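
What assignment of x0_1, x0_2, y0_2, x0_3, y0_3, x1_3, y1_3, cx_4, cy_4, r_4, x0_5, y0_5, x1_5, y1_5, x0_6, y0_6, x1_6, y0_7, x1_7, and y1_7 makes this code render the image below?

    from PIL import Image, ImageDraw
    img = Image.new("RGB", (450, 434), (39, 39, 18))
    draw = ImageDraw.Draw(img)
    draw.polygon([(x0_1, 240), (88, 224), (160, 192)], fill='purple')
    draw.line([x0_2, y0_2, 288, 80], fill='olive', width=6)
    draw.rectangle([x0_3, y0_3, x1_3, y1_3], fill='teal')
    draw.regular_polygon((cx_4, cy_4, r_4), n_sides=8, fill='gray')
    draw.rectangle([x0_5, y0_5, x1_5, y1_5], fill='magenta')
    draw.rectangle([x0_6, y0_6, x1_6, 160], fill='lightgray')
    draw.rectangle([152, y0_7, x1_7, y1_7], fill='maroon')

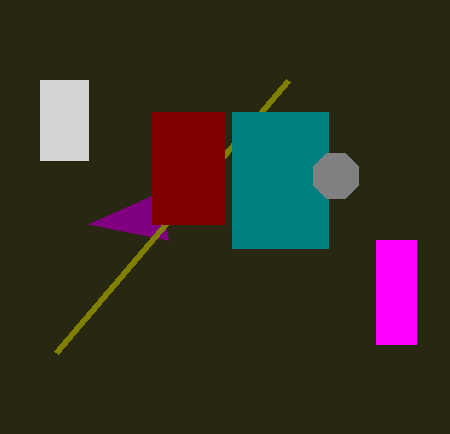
x0_1 = 168
x0_2 = 56
y0_2 = 352
x0_3 = 232
y0_3 = 112
x1_3 = 328
y1_3 = 248
cx_4 = 336
cy_4 = 176
r_4 = 24
x0_5 = 376
y0_5 = 240
x1_5 = 416
y1_5 = 344
x0_6 = 40
y0_6 = 80
x1_6 = 88
y0_7 = 112
x1_7 = 224
y1_7 = 224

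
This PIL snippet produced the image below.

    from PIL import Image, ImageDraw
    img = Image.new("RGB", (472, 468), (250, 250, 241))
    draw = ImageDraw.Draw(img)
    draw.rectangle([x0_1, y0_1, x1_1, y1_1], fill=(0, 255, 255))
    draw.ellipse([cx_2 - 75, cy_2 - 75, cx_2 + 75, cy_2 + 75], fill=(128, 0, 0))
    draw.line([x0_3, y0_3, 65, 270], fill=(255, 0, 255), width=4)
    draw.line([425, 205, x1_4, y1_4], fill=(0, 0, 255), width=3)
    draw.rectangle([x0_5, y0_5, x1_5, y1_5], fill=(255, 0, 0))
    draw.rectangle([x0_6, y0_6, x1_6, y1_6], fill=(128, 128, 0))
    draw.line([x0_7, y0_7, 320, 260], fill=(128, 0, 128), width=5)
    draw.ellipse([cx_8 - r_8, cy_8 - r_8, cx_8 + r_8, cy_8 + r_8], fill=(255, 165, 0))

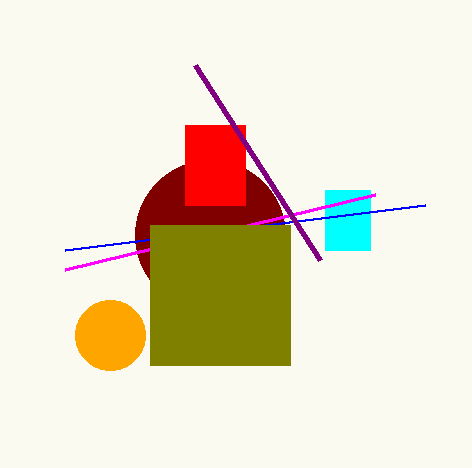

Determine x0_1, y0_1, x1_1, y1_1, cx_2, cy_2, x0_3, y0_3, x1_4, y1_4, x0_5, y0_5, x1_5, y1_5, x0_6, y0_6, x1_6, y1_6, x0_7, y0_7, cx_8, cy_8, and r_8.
x0_1 = 325
y0_1 = 190
x1_1 = 370
y1_1 = 250
cx_2 = 210
cy_2 = 235
x0_3 = 375
y0_3 = 195
x1_4 = 65
y1_4 = 250
x0_5 = 185
y0_5 = 125
x1_5 = 245
y1_5 = 205
x0_6 = 150
y0_6 = 225
x1_6 = 290
y1_6 = 365
x0_7 = 195
y0_7 = 65
cx_8 = 110
cy_8 = 335
r_8 = 35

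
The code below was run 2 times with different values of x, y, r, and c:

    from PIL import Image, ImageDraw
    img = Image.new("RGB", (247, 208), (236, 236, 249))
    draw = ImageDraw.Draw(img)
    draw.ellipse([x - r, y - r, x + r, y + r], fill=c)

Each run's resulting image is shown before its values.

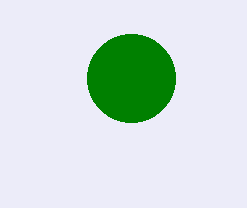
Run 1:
x = 131
y = 78
r = 44
c = 'green'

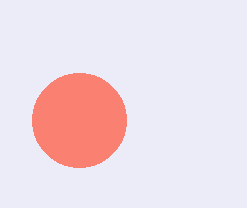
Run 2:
x = 79
y = 120
r = 47
c = 'salmon'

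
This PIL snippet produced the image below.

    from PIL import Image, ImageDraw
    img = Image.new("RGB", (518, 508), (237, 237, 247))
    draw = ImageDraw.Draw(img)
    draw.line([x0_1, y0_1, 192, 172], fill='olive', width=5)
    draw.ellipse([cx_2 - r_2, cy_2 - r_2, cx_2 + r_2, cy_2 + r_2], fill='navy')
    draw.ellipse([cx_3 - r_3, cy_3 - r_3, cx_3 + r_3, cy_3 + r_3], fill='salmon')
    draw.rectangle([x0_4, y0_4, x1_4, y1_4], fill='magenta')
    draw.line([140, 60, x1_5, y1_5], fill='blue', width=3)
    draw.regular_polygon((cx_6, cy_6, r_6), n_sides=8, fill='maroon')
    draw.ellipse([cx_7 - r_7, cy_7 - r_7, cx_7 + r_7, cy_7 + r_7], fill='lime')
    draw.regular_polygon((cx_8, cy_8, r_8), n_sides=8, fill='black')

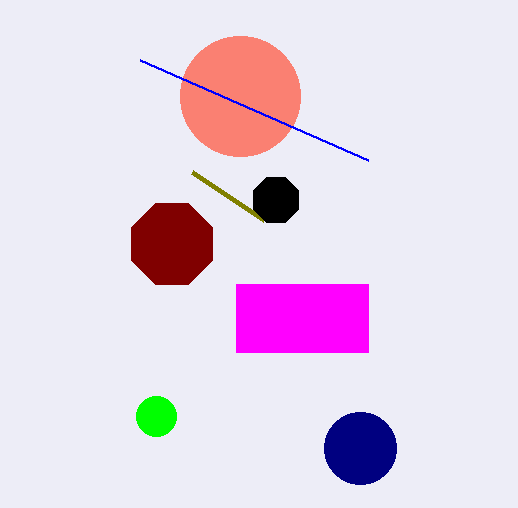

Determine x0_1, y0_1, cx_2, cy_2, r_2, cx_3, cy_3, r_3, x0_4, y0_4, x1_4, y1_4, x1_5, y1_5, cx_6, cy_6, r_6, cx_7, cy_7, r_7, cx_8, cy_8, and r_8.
x0_1 = 264, y0_1 = 220, cx_2 = 360, cy_2 = 448, r_2 = 36, cx_3 = 240, cy_3 = 96, r_3 = 60, x0_4 = 236, y0_4 = 284, x1_4 = 368, y1_4 = 352, x1_5 = 368, y1_5 = 160, cx_6 = 172, cy_6 = 244, r_6 = 44, cx_7 = 156, cy_7 = 416, r_7 = 20, cx_8 = 276, cy_8 = 200, r_8 = 24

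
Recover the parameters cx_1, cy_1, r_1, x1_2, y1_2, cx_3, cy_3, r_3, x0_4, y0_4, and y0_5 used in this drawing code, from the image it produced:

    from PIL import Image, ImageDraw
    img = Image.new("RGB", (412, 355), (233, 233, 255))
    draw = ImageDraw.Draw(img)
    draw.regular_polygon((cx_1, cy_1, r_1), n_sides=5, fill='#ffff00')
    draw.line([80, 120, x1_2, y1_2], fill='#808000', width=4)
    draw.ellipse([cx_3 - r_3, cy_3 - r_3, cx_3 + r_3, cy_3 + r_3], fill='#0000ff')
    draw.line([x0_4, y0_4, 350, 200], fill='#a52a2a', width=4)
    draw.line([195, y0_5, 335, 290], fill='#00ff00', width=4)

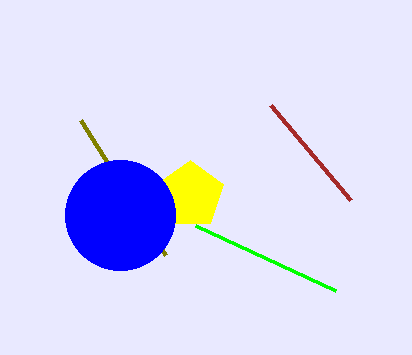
cx_1 = 190
cy_1 = 195
r_1 = 35
x1_2 = 165
y1_2 = 255
cx_3 = 120
cy_3 = 215
r_3 = 55
x0_4 = 270
y0_4 = 105
y0_5 = 225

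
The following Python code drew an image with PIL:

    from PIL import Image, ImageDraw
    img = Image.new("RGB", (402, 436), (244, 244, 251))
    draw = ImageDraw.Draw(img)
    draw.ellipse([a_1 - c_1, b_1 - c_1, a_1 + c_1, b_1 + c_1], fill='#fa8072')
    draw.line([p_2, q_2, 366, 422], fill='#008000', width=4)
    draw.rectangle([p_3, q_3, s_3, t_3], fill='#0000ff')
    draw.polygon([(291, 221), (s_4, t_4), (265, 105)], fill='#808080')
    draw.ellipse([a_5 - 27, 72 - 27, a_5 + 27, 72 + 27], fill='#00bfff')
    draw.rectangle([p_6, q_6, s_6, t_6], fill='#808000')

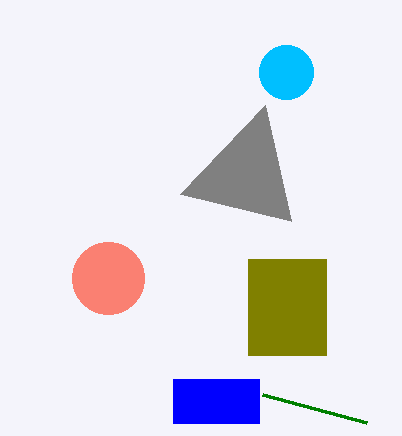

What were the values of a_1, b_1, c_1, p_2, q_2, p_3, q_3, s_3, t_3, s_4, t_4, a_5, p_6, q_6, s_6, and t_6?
a_1 = 108; b_1 = 278; c_1 = 36; p_2 = 262; q_2 = 394; p_3 = 173; q_3 = 379; s_3 = 259; t_3 = 423; s_4 = 180; t_4 = 194; a_5 = 286; p_6 = 248; q_6 = 259; s_6 = 326; t_6 = 355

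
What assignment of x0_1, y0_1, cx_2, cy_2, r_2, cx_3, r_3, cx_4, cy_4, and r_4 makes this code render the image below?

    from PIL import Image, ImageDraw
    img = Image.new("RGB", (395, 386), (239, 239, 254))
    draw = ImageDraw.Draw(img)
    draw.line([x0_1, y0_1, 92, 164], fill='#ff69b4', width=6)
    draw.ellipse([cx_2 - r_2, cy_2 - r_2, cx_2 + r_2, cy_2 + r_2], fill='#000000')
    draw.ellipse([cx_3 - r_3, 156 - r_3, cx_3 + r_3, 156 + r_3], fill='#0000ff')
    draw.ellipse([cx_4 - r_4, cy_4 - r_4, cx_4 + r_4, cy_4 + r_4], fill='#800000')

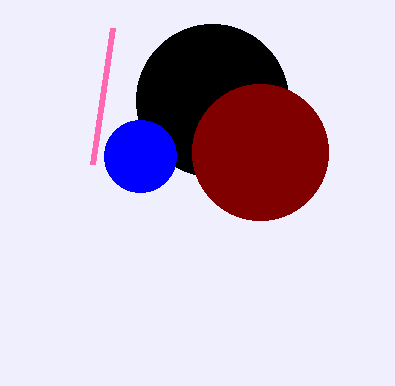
x0_1 = 112; y0_1 = 28; cx_2 = 212; cy_2 = 100; r_2 = 76; cx_3 = 140; r_3 = 36; cx_4 = 260; cy_4 = 152; r_4 = 68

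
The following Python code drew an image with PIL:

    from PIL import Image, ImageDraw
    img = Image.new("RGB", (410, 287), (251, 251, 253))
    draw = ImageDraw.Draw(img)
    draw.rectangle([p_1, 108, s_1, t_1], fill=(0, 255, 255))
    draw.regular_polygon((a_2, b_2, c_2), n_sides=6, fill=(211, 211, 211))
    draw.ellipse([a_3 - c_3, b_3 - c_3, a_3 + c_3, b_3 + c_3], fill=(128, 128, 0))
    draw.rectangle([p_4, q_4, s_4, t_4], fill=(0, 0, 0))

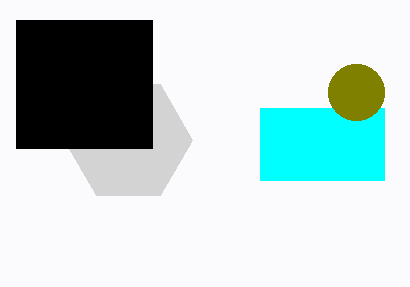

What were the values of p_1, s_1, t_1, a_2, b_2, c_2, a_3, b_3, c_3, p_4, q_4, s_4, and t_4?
p_1 = 260
s_1 = 384
t_1 = 180
a_2 = 128
b_2 = 140
c_2 = 64
a_3 = 356
b_3 = 92
c_3 = 28
p_4 = 16
q_4 = 20
s_4 = 152
t_4 = 148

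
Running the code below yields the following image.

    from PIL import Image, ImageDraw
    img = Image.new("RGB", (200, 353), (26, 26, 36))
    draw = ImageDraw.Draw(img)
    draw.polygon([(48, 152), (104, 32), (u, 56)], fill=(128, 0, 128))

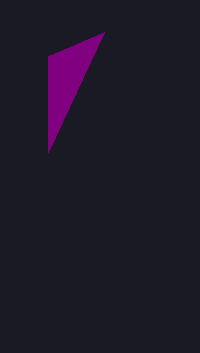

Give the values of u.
u = 48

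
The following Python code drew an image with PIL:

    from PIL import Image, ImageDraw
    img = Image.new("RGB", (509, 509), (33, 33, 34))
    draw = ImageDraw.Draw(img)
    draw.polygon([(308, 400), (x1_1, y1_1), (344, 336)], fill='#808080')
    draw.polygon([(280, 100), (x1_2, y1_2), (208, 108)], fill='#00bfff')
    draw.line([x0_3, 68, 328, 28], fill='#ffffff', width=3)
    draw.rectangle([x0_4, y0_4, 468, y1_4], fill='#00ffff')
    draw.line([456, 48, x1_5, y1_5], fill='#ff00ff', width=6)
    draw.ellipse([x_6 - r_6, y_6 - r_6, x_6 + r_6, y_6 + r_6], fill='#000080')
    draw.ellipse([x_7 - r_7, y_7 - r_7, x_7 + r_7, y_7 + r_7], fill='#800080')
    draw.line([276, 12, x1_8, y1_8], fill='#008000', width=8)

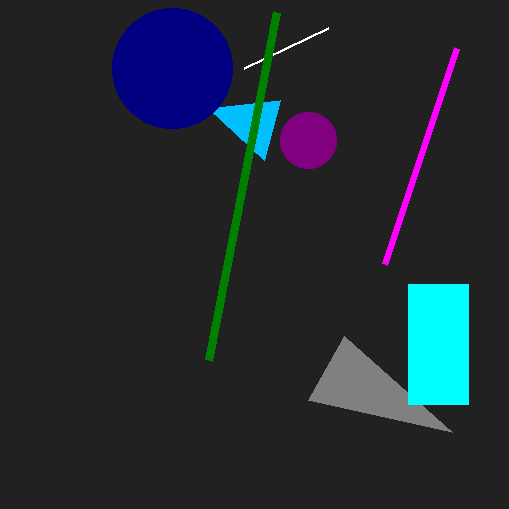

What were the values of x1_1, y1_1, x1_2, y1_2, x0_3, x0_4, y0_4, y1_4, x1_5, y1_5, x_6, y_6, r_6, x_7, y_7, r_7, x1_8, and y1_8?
x1_1 = 452
y1_1 = 432
x1_2 = 264
y1_2 = 160
x0_3 = 244
x0_4 = 408
y0_4 = 284
y1_4 = 404
x1_5 = 384
y1_5 = 264
x_6 = 172
y_6 = 68
r_6 = 60
x_7 = 308
y_7 = 140
r_7 = 28
x1_8 = 208
y1_8 = 360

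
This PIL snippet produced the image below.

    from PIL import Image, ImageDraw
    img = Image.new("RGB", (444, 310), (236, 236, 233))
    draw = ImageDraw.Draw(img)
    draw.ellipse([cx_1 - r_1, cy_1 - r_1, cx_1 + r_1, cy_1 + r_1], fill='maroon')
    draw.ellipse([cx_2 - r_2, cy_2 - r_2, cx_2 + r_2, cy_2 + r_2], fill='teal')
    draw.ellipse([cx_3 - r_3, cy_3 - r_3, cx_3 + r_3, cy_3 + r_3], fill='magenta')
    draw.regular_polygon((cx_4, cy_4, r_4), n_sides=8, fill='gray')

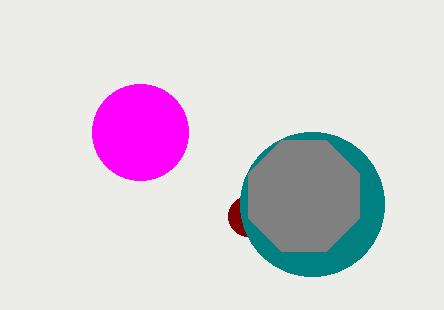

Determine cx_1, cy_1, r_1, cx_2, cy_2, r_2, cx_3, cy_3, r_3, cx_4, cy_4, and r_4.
cx_1 = 248; cy_1 = 216; r_1 = 20; cx_2 = 312; cy_2 = 204; r_2 = 72; cx_3 = 140; cy_3 = 132; r_3 = 48; cx_4 = 304; cy_4 = 196; r_4 = 60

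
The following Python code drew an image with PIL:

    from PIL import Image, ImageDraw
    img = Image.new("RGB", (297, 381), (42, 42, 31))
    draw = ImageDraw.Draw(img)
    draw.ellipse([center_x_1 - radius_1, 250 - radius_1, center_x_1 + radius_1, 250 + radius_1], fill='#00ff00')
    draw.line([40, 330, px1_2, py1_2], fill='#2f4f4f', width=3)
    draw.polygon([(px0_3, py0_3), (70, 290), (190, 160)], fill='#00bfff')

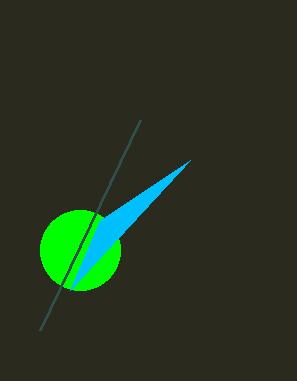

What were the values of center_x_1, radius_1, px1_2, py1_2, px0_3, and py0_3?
center_x_1 = 80; radius_1 = 40; px1_2 = 140; py1_2 = 120; px0_3 = 100; py0_3 = 220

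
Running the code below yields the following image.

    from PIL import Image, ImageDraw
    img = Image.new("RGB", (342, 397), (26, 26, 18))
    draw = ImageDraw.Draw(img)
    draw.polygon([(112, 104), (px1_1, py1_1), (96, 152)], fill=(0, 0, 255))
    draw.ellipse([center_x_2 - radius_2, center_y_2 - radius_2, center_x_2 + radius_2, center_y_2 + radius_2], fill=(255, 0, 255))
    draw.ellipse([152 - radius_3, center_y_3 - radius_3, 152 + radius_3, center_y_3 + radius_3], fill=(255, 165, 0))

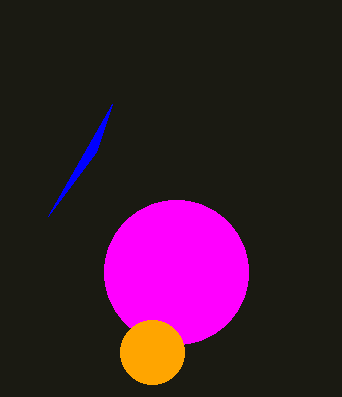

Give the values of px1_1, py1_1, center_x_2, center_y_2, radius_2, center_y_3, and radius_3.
px1_1 = 48, py1_1 = 216, center_x_2 = 176, center_y_2 = 272, radius_2 = 72, center_y_3 = 352, radius_3 = 32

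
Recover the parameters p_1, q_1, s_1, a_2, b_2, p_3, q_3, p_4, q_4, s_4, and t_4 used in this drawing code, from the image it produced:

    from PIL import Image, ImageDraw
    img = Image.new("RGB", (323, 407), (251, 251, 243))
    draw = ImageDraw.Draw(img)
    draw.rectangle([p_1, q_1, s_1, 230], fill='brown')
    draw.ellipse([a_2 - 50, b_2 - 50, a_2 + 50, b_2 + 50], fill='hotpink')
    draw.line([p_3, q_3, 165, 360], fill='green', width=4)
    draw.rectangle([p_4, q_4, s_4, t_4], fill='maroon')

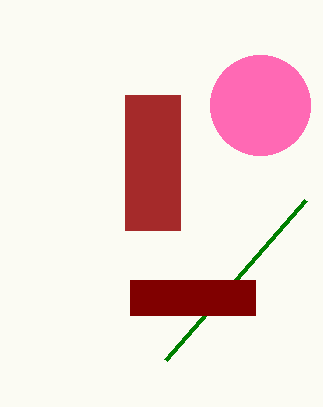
p_1 = 125
q_1 = 95
s_1 = 180
a_2 = 260
b_2 = 105
p_3 = 305
q_3 = 200
p_4 = 130
q_4 = 280
s_4 = 255
t_4 = 315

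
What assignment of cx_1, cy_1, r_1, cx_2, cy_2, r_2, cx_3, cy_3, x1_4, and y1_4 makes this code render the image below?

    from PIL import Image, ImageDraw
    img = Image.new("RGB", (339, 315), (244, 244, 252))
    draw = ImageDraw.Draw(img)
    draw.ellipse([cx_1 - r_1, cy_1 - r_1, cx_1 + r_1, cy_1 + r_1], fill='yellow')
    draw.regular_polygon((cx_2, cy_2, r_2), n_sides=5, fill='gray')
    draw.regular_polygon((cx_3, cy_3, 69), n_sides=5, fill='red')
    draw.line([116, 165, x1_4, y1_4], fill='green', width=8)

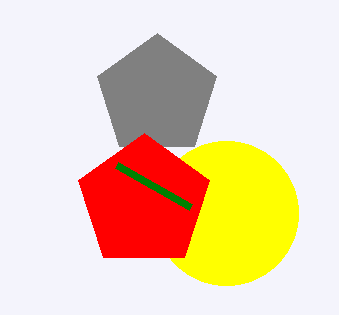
cx_1 = 226, cy_1 = 213, r_1 = 72, cx_2 = 157, cy_2 = 96, r_2 = 63, cx_3 = 144, cy_3 = 202, x1_4 = 190, y1_4 = 207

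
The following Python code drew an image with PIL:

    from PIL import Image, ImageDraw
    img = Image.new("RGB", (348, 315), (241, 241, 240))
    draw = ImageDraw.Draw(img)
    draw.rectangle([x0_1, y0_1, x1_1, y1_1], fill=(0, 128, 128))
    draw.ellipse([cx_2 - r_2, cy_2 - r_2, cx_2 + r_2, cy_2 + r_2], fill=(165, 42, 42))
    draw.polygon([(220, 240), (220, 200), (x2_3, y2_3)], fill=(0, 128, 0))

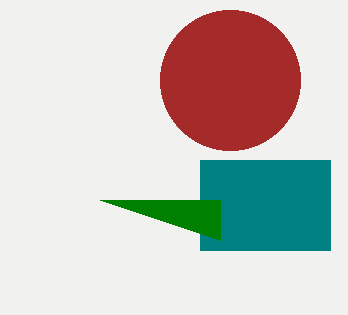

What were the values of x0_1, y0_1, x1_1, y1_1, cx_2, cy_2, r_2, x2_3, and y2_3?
x0_1 = 200
y0_1 = 160
x1_1 = 330
y1_1 = 250
cx_2 = 230
cy_2 = 80
r_2 = 70
x2_3 = 100
y2_3 = 200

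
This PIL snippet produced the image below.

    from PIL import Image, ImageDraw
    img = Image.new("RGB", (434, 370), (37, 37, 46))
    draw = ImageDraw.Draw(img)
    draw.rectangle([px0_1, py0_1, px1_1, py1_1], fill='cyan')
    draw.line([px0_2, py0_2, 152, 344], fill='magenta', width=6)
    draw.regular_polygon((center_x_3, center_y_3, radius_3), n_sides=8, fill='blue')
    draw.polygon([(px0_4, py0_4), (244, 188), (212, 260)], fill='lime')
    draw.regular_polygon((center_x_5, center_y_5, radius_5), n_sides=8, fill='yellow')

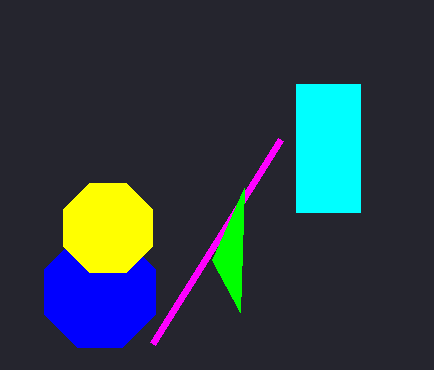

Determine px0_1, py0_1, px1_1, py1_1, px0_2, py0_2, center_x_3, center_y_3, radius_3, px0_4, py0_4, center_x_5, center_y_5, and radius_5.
px0_1 = 296
py0_1 = 84
px1_1 = 360
py1_1 = 212
px0_2 = 280
py0_2 = 140
center_x_3 = 100
center_y_3 = 292
radius_3 = 60
px0_4 = 240
py0_4 = 312
center_x_5 = 108
center_y_5 = 228
radius_5 = 48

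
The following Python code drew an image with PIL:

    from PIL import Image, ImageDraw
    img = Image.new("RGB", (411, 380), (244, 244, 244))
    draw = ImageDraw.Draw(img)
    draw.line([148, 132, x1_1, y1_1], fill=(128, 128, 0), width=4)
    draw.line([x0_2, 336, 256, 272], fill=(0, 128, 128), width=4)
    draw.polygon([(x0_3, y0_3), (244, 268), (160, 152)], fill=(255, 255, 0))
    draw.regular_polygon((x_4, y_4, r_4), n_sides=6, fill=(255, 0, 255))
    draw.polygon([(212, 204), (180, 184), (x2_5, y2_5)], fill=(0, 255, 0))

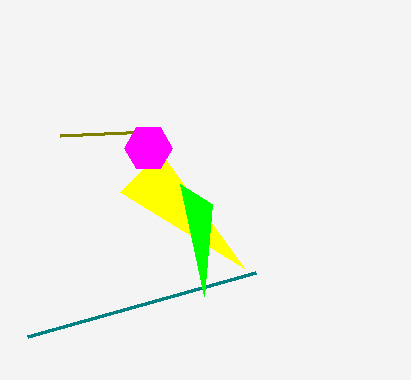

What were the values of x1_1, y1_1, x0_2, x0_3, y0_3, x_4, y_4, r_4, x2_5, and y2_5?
x1_1 = 60
y1_1 = 136
x0_2 = 28
x0_3 = 120
y0_3 = 192
x_4 = 148
y_4 = 148
r_4 = 24
x2_5 = 204
y2_5 = 296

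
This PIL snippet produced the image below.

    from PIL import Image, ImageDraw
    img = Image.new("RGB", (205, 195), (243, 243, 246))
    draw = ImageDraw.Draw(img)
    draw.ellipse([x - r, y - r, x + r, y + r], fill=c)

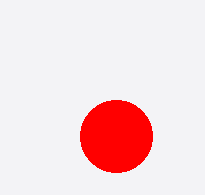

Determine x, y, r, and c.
x = 116, y = 136, r = 36, c = 'red'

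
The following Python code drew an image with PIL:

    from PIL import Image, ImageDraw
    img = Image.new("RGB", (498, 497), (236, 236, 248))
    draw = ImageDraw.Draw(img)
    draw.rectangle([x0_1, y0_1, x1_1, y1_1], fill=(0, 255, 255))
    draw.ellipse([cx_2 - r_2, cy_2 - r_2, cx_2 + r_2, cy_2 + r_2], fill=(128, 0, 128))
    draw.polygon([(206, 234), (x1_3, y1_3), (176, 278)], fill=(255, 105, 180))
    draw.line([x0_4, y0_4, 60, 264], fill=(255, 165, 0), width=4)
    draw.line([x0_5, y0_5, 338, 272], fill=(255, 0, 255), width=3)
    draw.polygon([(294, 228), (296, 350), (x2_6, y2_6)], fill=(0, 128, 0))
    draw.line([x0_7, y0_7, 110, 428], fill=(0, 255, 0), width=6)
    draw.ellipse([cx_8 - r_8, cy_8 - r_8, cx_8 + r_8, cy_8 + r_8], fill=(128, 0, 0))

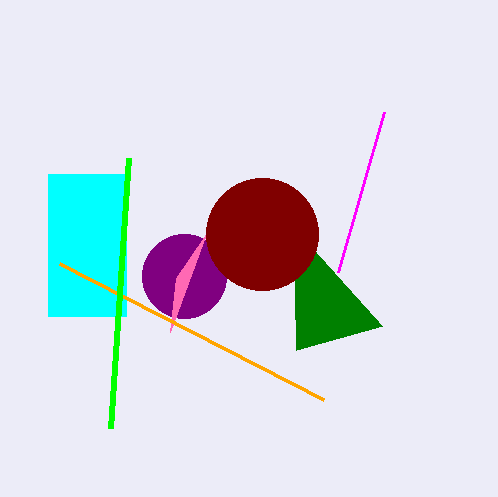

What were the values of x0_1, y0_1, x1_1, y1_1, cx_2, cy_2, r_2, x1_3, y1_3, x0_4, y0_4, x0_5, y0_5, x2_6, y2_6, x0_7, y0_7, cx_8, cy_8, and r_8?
x0_1 = 48; y0_1 = 174; x1_1 = 126; y1_1 = 316; cx_2 = 184; cy_2 = 276; r_2 = 42; x1_3 = 170; y1_3 = 332; x0_4 = 324; y0_4 = 400; x0_5 = 384; y0_5 = 112; x2_6 = 382; y2_6 = 326; x0_7 = 128; y0_7 = 158; cx_8 = 262; cy_8 = 234; r_8 = 56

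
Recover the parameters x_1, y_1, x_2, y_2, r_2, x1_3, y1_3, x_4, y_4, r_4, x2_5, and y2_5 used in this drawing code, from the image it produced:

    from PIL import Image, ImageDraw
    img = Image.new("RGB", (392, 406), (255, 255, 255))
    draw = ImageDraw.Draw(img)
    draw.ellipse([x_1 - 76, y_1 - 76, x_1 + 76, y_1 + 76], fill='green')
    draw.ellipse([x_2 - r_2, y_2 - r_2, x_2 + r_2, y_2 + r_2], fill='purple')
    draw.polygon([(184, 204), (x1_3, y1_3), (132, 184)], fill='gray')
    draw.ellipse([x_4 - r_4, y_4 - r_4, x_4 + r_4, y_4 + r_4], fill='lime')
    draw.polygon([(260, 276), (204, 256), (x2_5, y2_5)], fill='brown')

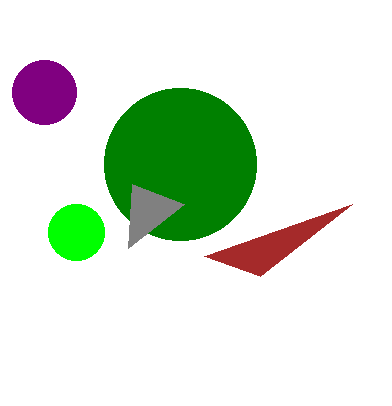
x_1 = 180
y_1 = 164
x_2 = 44
y_2 = 92
r_2 = 32
x1_3 = 128
y1_3 = 248
x_4 = 76
y_4 = 232
r_4 = 28
x2_5 = 352
y2_5 = 204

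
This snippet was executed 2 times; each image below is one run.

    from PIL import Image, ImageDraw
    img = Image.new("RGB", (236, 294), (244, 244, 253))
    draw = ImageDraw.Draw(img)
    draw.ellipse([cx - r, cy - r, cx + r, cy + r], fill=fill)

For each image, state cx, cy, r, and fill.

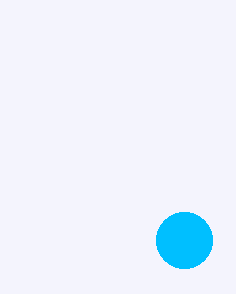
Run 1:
cx = 184, cy = 240, r = 28, fill = 'deepskyblue'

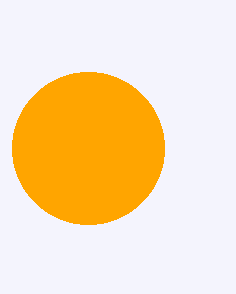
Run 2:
cx = 88; cy = 148; r = 76; fill = 'orange'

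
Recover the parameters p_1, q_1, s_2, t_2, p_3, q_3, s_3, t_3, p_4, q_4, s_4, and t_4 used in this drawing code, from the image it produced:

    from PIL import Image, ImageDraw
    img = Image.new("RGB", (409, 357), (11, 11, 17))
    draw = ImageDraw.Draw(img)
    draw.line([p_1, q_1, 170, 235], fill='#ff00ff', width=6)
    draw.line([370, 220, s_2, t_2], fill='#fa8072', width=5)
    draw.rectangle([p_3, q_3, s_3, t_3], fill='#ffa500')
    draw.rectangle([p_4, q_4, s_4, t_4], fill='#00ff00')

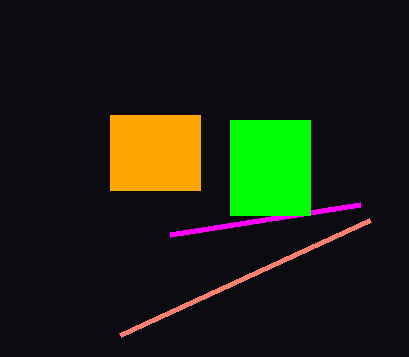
p_1 = 360; q_1 = 205; s_2 = 120; t_2 = 335; p_3 = 110; q_3 = 115; s_3 = 200; t_3 = 190; p_4 = 230; q_4 = 120; s_4 = 310; t_4 = 215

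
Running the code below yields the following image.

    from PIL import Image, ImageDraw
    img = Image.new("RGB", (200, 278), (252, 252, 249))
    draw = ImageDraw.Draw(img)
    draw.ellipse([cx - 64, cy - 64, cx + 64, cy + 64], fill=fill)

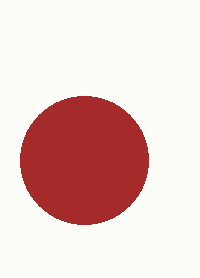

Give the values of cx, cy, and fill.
cx = 84; cy = 160; fill = 'brown'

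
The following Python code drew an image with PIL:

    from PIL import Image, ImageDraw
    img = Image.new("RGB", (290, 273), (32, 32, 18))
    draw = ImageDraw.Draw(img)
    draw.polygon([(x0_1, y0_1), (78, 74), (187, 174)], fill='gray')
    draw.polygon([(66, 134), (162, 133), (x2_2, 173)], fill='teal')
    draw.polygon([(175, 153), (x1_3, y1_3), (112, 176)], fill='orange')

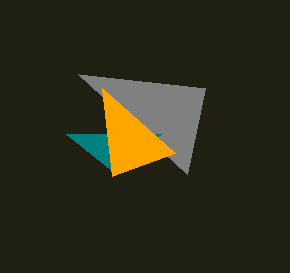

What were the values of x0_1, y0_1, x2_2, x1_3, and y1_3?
x0_1 = 205; y0_1 = 88; x2_2 = 115; x1_3 = 102; y1_3 = 88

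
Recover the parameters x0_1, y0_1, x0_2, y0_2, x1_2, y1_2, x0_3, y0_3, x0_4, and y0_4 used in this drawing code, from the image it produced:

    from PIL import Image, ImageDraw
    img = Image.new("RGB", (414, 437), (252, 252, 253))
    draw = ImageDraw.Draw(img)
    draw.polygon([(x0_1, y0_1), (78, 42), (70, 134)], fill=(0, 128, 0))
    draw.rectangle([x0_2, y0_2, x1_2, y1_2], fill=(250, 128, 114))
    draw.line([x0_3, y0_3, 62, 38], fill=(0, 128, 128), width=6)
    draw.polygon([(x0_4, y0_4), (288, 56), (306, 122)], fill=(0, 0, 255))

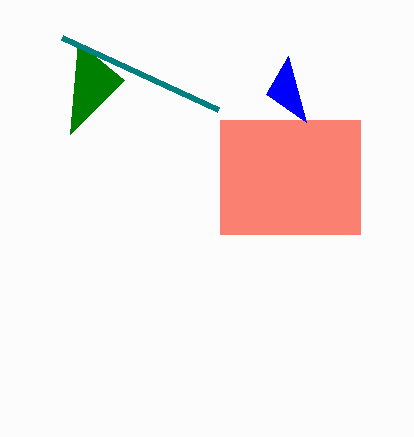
x0_1 = 124, y0_1 = 80, x0_2 = 220, y0_2 = 120, x1_2 = 360, y1_2 = 234, x0_3 = 218, y0_3 = 110, x0_4 = 266, y0_4 = 94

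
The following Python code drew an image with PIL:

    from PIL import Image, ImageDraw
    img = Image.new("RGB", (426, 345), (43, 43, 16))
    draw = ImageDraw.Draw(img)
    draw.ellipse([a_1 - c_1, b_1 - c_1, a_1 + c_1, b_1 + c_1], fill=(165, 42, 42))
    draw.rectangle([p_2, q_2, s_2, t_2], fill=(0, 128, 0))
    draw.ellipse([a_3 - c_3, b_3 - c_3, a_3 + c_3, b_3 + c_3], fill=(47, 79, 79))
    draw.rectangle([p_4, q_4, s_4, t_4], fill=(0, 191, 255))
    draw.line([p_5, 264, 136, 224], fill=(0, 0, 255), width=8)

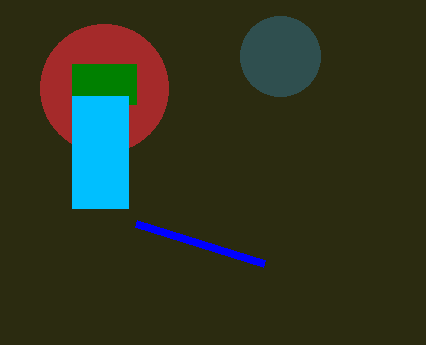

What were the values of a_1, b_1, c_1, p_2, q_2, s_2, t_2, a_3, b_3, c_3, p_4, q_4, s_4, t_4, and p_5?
a_1 = 104, b_1 = 88, c_1 = 64, p_2 = 72, q_2 = 64, s_2 = 136, t_2 = 104, a_3 = 280, b_3 = 56, c_3 = 40, p_4 = 72, q_4 = 96, s_4 = 128, t_4 = 208, p_5 = 264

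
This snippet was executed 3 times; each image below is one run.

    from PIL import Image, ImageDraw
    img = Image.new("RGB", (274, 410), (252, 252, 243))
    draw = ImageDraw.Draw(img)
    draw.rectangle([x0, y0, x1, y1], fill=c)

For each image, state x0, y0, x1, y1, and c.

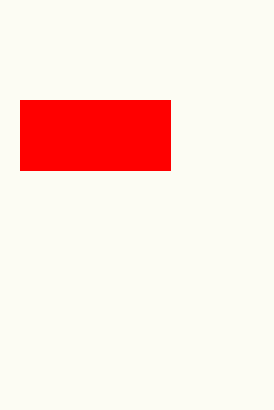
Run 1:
x0 = 20
y0 = 100
x1 = 170
y1 = 170
c = 'red'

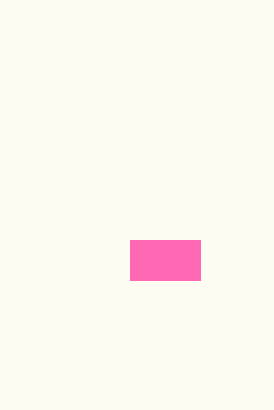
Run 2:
x0 = 130; y0 = 240; x1 = 200; y1 = 280; c = 'hotpink'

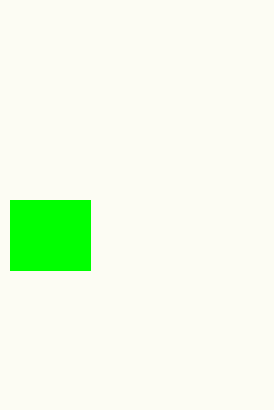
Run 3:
x0 = 10
y0 = 200
x1 = 90
y1 = 270
c = 'lime'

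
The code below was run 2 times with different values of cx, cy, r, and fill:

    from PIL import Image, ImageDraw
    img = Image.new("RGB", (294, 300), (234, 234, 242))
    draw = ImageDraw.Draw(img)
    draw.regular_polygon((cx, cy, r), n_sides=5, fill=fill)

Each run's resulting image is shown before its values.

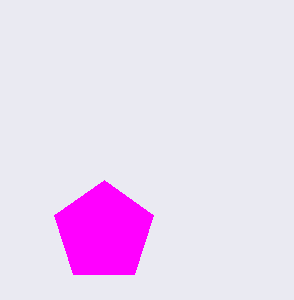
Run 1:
cx = 104
cy = 232
r = 52
fill = 'magenta'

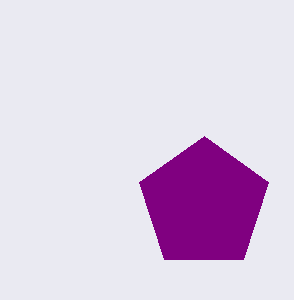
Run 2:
cx = 204, cy = 204, r = 68, fill = 'purple'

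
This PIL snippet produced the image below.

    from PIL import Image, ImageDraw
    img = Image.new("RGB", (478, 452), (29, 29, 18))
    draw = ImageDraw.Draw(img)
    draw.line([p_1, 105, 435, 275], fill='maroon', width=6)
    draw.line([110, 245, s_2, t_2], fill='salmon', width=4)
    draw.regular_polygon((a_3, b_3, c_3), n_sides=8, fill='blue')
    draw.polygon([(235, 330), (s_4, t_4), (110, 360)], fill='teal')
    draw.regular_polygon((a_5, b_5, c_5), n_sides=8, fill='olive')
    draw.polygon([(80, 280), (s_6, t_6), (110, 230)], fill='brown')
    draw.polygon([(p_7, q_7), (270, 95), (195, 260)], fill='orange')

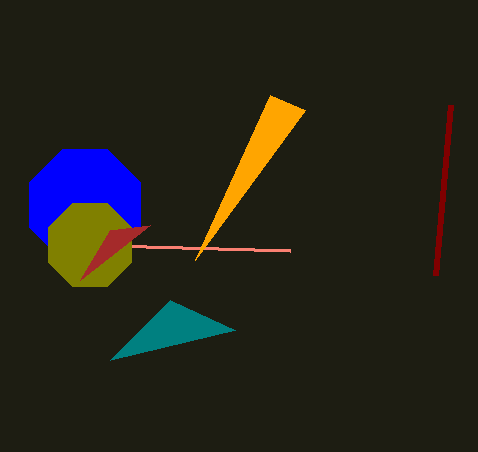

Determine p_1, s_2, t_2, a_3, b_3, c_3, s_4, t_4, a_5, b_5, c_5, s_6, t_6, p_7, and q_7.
p_1 = 450; s_2 = 290; t_2 = 250; a_3 = 85; b_3 = 205; c_3 = 60; s_4 = 170; t_4 = 300; a_5 = 90; b_5 = 245; c_5 = 45; s_6 = 150; t_6 = 225; p_7 = 305; q_7 = 110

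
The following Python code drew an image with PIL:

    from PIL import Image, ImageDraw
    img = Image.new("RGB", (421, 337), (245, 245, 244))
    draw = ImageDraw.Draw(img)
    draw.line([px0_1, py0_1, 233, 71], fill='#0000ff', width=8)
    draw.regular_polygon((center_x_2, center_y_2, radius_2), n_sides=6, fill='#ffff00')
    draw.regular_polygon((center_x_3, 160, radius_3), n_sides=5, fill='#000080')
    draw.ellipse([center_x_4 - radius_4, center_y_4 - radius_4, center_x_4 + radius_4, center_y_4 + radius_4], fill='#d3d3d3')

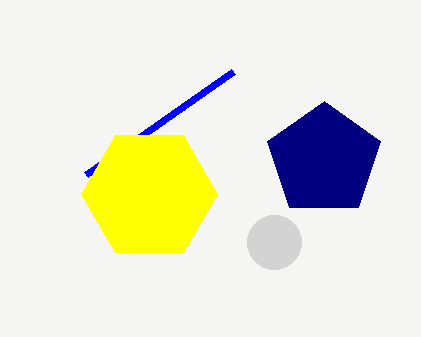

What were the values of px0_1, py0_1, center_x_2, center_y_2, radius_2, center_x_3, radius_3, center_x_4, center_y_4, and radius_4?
px0_1 = 86; py0_1 = 174; center_x_2 = 149; center_y_2 = 194; radius_2 = 68; center_x_3 = 324; radius_3 = 59; center_x_4 = 274; center_y_4 = 242; radius_4 = 27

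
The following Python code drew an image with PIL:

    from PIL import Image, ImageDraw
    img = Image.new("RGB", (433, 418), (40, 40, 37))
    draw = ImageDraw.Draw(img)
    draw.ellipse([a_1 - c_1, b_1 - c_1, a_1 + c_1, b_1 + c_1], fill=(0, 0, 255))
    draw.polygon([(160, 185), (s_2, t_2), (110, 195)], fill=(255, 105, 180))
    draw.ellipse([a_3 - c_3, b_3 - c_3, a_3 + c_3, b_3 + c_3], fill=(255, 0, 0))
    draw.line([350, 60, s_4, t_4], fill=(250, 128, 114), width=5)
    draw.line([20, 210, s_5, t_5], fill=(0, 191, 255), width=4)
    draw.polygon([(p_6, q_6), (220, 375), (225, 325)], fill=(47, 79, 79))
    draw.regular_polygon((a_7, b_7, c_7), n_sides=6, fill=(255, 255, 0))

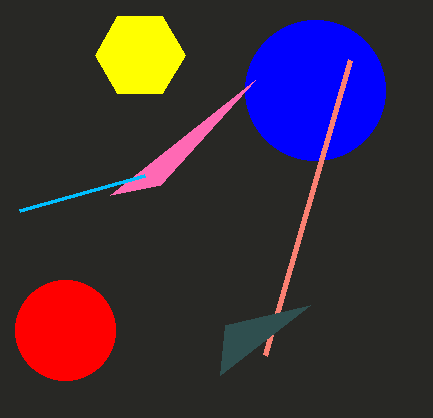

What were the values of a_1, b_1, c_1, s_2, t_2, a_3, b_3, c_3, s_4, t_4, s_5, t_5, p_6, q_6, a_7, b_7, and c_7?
a_1 = 315, b_1 = 90, c_1 = 70, s_2 = 255, t_2 = 80, a_3 = 65, b_3 = 330, c_3 = 50, s_4 = 265, t_4 = 355, s_5 = 145, t_5 = 175, p_6 = 310, q_6 = 305, a_7 = 140, b_7 = 55, c_7 = 45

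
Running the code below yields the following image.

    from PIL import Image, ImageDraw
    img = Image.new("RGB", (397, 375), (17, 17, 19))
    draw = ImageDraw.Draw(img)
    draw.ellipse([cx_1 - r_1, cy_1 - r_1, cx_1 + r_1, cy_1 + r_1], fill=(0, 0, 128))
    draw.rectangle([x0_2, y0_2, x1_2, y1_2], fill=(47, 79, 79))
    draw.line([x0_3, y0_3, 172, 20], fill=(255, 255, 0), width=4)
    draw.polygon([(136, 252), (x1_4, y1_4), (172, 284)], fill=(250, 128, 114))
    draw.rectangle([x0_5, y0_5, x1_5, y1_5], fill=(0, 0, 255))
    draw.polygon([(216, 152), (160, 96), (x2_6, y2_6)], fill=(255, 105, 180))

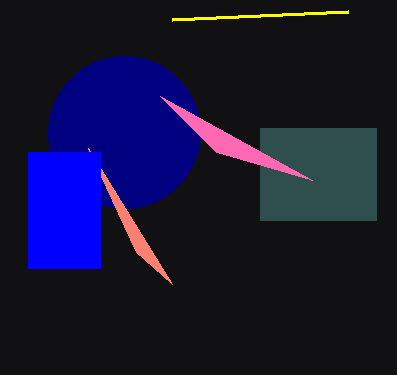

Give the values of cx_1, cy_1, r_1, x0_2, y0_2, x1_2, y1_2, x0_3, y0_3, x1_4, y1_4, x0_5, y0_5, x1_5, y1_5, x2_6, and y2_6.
cx_1 = 124, cy_1 = 132, r_1 = 76, x0_2 = 260, y0_2 = 128, x1_2 = 376, y1_2 = 220, x0_3 = 348, y0_3 = 12, x1_4 = 88, y1_4 = 148, x0_5 = 28, y0_5 = 152, x1_5 = 100, y1_5 = 268, x2_6 = 312, y2_6 = 180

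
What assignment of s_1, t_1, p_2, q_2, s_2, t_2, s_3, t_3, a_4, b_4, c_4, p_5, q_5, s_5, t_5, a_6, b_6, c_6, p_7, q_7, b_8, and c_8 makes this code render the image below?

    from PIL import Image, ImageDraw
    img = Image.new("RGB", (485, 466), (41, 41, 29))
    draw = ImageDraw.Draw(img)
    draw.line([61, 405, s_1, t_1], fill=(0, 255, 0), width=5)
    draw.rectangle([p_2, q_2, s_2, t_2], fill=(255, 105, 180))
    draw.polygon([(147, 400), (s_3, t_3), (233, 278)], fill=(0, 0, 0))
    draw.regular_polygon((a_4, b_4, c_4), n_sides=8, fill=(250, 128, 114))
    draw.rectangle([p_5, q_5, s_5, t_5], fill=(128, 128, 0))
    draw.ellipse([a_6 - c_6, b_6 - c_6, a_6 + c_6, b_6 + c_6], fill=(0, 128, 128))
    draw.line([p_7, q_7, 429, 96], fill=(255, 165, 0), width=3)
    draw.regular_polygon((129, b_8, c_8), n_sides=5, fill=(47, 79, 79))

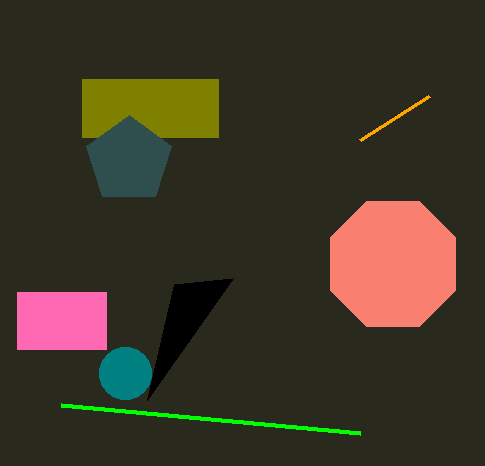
s_1 = 360, t_1 = 433, p_2 = 17, q_2 = 292, s_2 = 106, t_2 = 349, s_3 = 174, t_3 = 284, a_4 = 393, b_4 = 264, c_4 = 68, p_5 = 82, q_5 = 79, s_5 = 218, t_5 = 137, a_6 = 125, b_6 = 373, c_6 = 26, p_7 = 360, q_7 = 140, b_8 = 160, c_8 = 45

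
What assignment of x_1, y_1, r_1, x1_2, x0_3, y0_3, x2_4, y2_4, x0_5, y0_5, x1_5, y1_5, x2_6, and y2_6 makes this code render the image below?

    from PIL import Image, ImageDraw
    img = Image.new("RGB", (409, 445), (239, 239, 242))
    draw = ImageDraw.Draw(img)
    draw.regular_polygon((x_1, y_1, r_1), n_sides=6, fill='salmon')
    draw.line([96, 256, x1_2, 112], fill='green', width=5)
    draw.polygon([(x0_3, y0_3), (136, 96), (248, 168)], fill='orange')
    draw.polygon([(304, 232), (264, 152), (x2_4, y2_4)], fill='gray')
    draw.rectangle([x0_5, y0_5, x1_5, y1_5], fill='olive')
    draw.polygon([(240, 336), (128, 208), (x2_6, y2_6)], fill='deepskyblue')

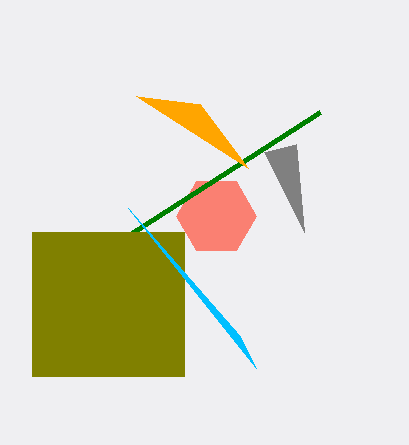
x_1 = 216
y_1 = 216
r_1 = 40
x1_2 = 320
x0_3 = 200
y0_3 = 104
x2_4 = 296
y2_4 = 144
x0_5 = 32
y0_5 = 232
x1_5 = 184
y1_5 = 376
x2_6 = 256
y2_6 = 368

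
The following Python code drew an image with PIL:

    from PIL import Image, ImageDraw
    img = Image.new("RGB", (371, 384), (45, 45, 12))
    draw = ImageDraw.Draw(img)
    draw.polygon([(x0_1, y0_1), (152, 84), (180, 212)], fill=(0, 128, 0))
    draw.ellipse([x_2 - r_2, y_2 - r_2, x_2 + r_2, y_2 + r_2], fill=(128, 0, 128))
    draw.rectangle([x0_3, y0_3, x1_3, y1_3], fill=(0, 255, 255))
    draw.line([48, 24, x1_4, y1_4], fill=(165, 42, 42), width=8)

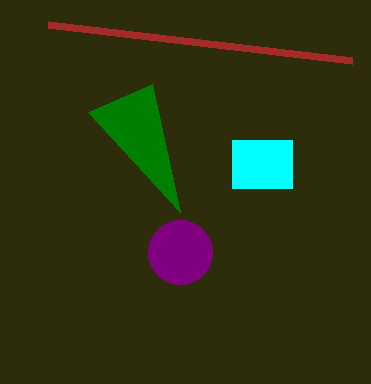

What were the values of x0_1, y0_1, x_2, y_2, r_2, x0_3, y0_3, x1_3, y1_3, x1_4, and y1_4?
x0_1 = 88, y0_1 = 112, x_2 = 180, y_2 = 252, r_2 = 32, x0_3 = 232, y0_3 = 140, x1_3 = 292, y1_3 = 188, x1_4 = 352, y1_4 = 60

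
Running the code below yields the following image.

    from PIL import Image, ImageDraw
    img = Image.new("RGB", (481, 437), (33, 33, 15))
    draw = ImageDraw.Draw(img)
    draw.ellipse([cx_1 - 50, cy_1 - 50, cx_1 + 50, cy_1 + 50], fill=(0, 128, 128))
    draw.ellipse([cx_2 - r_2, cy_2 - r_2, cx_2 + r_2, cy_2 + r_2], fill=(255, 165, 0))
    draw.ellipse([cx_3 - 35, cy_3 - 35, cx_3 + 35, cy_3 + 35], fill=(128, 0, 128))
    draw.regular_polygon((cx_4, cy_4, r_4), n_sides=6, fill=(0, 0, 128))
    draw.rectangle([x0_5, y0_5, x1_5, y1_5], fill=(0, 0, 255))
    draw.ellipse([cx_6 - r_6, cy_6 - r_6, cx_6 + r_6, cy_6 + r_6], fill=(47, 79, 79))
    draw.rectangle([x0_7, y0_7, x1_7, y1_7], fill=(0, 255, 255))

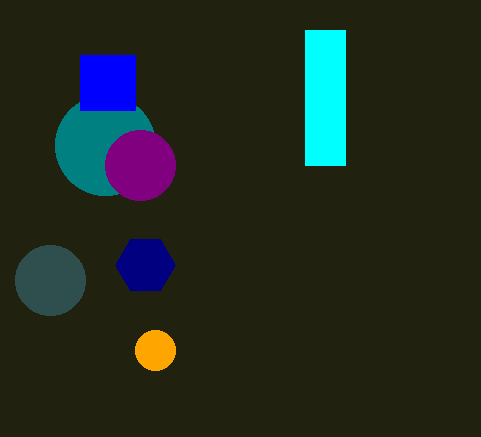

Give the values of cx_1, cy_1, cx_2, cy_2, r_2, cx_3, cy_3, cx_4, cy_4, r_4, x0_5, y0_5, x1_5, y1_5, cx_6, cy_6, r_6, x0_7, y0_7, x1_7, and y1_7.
cx_1 = 105, cy_1 = 145, cx_2 = 155, cy_2 = 350, r_2 = 20, cx_3 = 140, cy_3 = 165, cx_4 = 145, cy_4 = 265, r_4 = 30, x0_5 = 80, y0_5 = 55, x1_5 = 135, y1_5 = 110, cx_6 = 50, cy_6 = 280, r_6 = 35, x0_7 = 305, y0_7 = 30, x1_7 = 345, y1_7 = 165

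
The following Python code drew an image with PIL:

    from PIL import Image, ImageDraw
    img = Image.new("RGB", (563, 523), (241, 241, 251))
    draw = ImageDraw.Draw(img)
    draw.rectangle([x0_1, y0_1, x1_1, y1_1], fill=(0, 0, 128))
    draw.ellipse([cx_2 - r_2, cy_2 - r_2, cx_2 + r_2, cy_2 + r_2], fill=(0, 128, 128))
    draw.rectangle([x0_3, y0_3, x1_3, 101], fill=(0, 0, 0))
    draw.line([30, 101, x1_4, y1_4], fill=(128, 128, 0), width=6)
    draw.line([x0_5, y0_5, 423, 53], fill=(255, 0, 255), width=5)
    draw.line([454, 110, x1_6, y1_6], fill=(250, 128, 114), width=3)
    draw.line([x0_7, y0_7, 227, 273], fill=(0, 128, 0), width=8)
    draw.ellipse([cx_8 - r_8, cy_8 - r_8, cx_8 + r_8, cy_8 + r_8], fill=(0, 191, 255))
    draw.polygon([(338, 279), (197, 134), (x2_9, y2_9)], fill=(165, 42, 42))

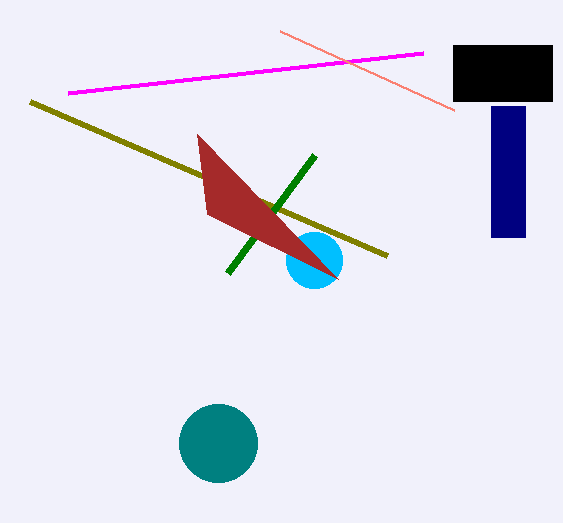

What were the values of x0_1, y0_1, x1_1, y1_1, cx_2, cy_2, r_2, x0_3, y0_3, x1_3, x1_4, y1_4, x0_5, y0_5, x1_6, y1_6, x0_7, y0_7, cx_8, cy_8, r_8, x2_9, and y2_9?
x0_1 = 491; y0_1 = 106; x1_1 = 525; y1_1 = 237; cx_2 = 218; cy_2 = 443; r_2 = 39; x0_3 = 453; y0_3 = 45; x1_3 = 552; x1_4 = 387; y1_4 = 255; x0_5 = 68; y0_5 = 93; x1_6 = 280; y1_6 = 31; x0_7 = 314; y0_7 = 155; cx_8 = 314; cy_8 = 260; r_8 = 28; x2_9 = 207; y2_9 = 214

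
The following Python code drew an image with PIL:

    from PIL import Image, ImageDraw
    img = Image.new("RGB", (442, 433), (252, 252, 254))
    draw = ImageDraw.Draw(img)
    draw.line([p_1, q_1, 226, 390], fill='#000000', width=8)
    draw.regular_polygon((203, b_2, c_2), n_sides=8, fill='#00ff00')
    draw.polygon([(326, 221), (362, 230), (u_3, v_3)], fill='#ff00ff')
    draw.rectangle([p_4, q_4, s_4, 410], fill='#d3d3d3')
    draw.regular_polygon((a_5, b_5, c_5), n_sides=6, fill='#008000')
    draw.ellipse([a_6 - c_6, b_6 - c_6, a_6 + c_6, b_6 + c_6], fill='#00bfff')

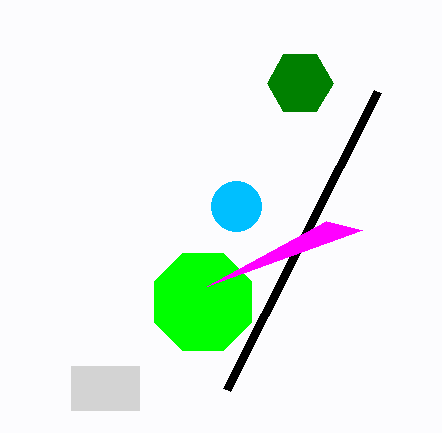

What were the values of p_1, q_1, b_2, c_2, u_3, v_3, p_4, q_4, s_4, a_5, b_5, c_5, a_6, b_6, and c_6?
p_1 = 377, q_1 = 92, b_2 = 302, c_2 = 53, u_3 = 207, v_3 = 286, p_4 = 71, q_4 = 366, s_4 = 139, a_5 = 300, b_5 = 83, c_5 = 33, a_6 = 236, b_6 = 206, c_6 = 25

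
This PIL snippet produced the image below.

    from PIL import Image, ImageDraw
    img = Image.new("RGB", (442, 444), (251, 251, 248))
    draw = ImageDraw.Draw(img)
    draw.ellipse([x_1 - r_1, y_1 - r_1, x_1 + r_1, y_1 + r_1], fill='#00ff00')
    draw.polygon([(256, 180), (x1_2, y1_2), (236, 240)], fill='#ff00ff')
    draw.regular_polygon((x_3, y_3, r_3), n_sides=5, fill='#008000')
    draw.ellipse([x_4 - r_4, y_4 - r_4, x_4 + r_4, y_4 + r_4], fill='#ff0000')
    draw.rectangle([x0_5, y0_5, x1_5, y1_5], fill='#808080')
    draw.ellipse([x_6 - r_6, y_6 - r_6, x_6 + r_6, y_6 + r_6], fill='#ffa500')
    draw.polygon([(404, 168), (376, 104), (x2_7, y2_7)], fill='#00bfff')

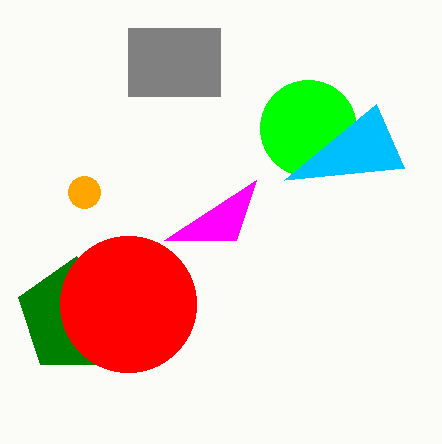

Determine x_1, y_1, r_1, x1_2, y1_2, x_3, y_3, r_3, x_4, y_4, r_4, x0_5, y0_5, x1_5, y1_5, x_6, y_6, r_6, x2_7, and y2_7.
x_1 = 308
y_1 = 128
r_1 = 48
x1_2 = 164
y1_2 = 240
x_3 = 76
y_3 = 316
r_3 = 60
x_4 = 128
y_4 = 304
r_4 = 68
x0_5 = 128
y0_5 = 28
x1_5 = 220
y1_5 = 96
x_6 = 84
y_6 = 192
r_6 = 16
x2_7 = 284
y2_7 = 180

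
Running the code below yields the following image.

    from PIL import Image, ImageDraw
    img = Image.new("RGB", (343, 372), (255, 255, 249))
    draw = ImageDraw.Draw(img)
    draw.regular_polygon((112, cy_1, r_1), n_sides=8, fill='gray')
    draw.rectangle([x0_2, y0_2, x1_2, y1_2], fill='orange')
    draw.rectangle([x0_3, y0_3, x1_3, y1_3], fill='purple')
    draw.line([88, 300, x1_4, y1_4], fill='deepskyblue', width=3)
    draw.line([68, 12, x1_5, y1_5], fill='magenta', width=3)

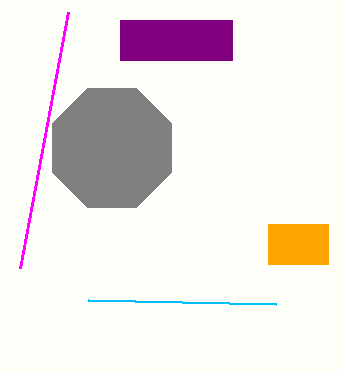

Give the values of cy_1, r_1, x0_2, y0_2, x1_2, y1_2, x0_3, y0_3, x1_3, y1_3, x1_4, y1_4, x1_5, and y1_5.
cy_1 = 148, r_1 = 64, x0_2 = 268, y0_2 = 224, x1_2 = 328, y1_2 = 264, x0_3 = 120, y0_3 = 20, x1_3 = 232, y1_3 = 60, x1_4 = 276, y1_4 = 304, x1_5 = 20, y1_5 = 268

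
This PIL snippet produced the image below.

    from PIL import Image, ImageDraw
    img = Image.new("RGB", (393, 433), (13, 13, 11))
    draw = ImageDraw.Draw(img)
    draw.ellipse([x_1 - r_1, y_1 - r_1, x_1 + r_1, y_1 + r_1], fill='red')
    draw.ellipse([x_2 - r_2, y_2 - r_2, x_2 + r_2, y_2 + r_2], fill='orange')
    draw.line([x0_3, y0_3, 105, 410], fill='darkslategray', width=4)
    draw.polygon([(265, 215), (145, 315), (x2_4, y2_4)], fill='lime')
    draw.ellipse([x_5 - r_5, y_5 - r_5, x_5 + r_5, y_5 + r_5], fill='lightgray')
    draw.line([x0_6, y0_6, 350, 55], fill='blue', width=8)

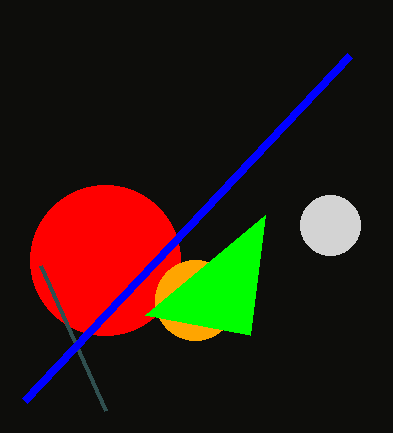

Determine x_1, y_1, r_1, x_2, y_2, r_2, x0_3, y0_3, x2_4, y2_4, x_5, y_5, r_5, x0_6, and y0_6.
x_1 = 105, y_1 = 260, r_1 = 75, x_2 = 195, y_2 = 300, r_2 = 40, x0_3 = 40, y0_3 = 265, x2_4 = 250, y2_4 = 335, x_5 = 330, y_5 = 225, r_5 = 30, x0_6 = 25, y0_6 = 400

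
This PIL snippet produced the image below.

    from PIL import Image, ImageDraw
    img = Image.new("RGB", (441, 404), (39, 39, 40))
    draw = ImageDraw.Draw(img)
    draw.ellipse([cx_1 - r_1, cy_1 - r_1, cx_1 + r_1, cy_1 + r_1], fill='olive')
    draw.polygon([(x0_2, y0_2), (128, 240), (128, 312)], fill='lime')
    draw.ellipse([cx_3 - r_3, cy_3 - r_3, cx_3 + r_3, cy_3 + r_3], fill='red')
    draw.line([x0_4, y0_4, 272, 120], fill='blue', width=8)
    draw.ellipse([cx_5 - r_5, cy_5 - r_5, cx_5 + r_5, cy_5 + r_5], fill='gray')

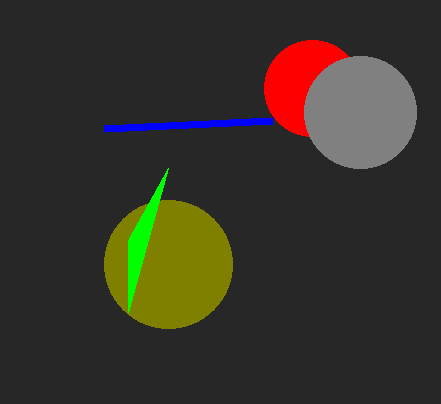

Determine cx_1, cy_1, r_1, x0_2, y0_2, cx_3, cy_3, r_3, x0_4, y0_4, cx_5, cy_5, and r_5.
cx_1 = 168
cy_1 = 264
r_1 = 64
x0_2 = 168
y0_2 = 168
cx_3 = 312
cy_3 = 88
r_3 = 48
x0_4 = 104
y0_4 = 128
cx_5 = 360
cy_5 = 112
r_5 = 56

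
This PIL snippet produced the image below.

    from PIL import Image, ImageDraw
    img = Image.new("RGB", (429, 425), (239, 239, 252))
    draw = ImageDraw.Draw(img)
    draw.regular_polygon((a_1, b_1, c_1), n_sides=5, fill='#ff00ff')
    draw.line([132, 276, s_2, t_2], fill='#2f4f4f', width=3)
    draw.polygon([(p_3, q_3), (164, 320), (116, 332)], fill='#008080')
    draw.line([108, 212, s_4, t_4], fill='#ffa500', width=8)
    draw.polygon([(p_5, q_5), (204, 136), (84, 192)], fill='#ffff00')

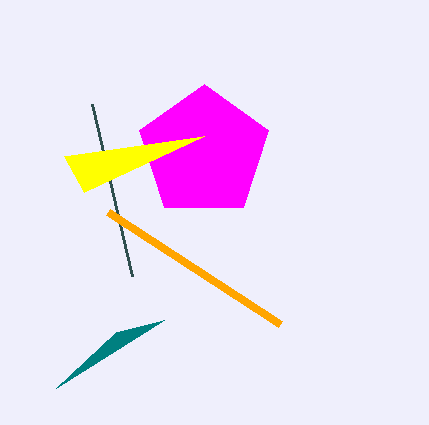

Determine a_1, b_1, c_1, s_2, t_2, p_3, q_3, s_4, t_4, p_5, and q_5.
a_1 = 204, b_1 = 152, c_1 = 68, s_2 = 92, t_2 = 104, p_3 = 56, q_3 = 388, s_4 = 280, t_4 = 324, p_5 = 64, q_5 = 156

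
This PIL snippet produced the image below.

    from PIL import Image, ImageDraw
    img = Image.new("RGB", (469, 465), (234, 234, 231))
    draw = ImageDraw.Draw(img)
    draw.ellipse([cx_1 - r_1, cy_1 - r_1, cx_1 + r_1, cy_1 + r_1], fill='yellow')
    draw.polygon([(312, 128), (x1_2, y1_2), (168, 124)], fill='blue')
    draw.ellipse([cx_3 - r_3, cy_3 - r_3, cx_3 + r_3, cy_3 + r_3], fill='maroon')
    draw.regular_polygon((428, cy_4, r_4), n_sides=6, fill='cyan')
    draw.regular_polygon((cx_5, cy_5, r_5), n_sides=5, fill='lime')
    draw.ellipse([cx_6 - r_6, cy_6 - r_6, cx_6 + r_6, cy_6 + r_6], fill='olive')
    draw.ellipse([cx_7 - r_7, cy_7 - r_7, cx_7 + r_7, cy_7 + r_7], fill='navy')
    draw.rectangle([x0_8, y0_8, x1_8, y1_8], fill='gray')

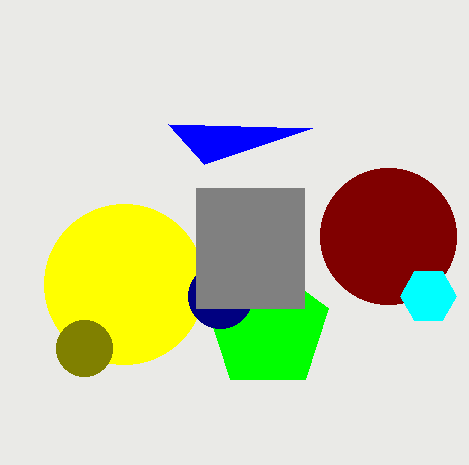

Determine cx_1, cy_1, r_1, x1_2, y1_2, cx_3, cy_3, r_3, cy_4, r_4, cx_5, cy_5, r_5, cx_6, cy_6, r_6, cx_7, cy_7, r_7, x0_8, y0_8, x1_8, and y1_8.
cx_1 = 124, cy_1 = 284, r_1 = 80, x1_2 = 204, y1_2 = 164, cx_3 = 388, cy_3 = 236, r_3 = 68, cy_4 = 296, r_4 = 28, cx_5 = 268, cy_5 = 328, r_5 = 64, cx_6 = 84, cy_6 = 348, r_6 = 28, cx_7 = 220, cy_7 = 296, r_7 = 32, x0_8 = 196, y0_8 = 188, x1_8 = 304, y1_8 = 308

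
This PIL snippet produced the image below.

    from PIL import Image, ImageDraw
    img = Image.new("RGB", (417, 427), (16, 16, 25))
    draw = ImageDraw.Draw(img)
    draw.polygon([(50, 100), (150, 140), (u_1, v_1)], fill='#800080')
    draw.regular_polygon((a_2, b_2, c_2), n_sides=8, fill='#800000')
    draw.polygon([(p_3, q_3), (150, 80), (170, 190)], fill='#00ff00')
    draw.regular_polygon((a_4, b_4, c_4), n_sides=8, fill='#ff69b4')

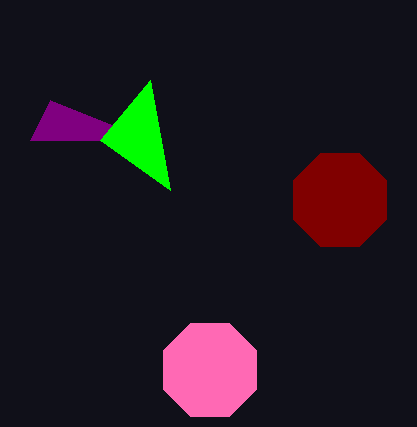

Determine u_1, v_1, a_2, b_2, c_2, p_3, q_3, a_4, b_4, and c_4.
u_1 = 30
v_1 = 140
a_2 = 340
b_2 = 200
c_2 = 50
p_3 = 100
q_3 = 140
a_4 = 210
b_4 = 370
c_4 = 50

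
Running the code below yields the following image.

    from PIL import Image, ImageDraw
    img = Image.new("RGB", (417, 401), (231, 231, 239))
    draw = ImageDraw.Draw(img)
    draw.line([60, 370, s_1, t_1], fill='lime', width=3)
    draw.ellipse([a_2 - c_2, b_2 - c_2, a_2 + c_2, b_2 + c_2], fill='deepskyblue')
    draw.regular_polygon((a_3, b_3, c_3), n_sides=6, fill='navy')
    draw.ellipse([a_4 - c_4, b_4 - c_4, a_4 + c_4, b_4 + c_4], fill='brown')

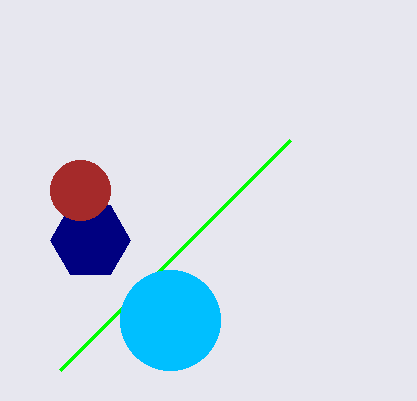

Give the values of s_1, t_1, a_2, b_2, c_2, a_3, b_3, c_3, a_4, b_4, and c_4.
s_1 = 290, t_1 = 140, a_2 = 170, b_2 = 320, c_2 = 50, a_3 = 90, b_3 = 240, c_3 = 40, a_4 = 80, b_4 = 190, c_4 = 30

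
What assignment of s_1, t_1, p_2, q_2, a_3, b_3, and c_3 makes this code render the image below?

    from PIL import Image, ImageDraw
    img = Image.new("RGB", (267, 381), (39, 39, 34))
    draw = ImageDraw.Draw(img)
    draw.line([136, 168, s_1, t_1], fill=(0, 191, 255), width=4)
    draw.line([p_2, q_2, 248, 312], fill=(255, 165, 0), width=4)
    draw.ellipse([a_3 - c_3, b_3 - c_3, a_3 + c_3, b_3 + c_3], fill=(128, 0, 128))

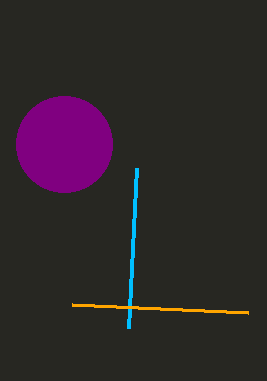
s_1 = 128
t_1 = 328
p_2 = 72
q_2 = 304
a_3 = 64
b_3 = 144
c_3 = 48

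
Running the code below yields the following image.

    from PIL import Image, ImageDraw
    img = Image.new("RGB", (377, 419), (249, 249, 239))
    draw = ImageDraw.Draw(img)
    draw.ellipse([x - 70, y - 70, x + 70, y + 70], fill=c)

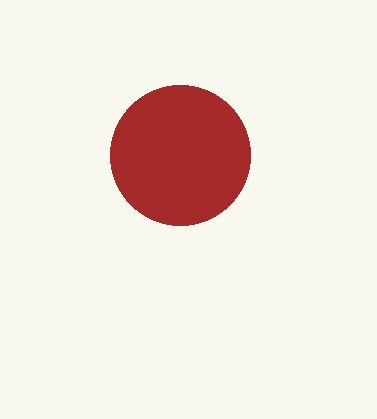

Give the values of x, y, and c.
x = 180
y = 155
c = 'brown'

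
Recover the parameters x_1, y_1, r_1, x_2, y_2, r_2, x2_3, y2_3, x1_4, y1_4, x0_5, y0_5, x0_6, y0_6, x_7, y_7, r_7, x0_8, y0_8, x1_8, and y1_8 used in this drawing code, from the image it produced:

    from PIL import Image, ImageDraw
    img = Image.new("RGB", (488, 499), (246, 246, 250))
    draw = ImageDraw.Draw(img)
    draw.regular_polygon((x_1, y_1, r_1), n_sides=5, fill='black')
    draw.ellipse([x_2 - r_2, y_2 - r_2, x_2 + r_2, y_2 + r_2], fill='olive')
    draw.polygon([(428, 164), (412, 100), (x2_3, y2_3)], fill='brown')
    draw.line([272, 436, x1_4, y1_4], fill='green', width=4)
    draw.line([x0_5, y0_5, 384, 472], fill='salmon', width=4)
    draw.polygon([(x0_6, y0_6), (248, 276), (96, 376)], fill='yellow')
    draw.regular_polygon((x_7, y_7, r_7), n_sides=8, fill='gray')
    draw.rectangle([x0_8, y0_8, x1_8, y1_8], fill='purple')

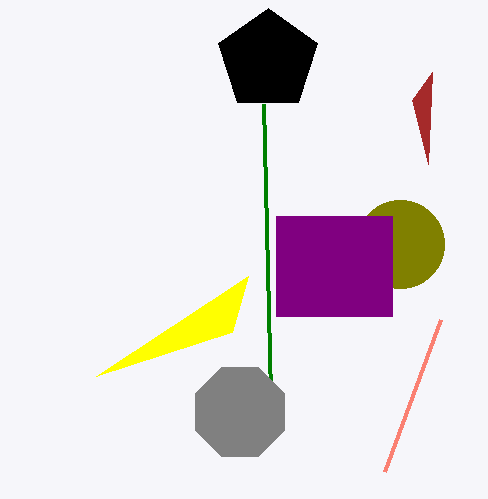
x_1 = 268
y_1 = 60
r_1 = 52
x_2 = 400
y_2 = 244
r_2 = 44
x2_3 = 432
y2_3 = 72
x1_4 = 264
y1_4 = 104
x0_5 = 440
y0_5 = 320
x0_6 = 232
y0_6 = 332
x_7 = 240
y_7 = 412
r_7 = 48
x0_8 = 276
y0_8 = 216
x1_8 = 392
y1_8 = 316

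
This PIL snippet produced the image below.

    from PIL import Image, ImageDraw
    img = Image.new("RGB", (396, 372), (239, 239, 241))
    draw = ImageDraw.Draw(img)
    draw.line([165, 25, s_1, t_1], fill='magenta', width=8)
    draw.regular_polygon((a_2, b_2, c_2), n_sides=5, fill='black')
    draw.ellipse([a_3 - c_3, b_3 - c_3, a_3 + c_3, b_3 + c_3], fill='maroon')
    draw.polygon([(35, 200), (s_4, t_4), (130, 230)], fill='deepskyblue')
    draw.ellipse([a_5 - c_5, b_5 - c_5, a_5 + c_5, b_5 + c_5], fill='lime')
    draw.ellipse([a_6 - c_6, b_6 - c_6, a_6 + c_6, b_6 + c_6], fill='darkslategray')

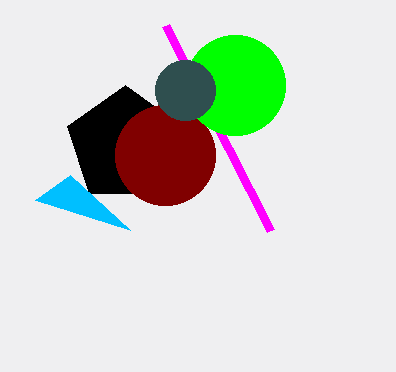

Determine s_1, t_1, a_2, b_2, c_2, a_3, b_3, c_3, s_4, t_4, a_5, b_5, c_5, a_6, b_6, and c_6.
s_1 = 270; t_1 = 230; a_2 = 125; b_2 = 145; c_2 = 60; a_3 = 165; b_3 = 155; c_3 = 50; s_4 = 70; t_4 = 175; a_5 = 235; b_5 = 85; c_5 = 50; a_6 = 185; b_6 = 90; c_6 = 30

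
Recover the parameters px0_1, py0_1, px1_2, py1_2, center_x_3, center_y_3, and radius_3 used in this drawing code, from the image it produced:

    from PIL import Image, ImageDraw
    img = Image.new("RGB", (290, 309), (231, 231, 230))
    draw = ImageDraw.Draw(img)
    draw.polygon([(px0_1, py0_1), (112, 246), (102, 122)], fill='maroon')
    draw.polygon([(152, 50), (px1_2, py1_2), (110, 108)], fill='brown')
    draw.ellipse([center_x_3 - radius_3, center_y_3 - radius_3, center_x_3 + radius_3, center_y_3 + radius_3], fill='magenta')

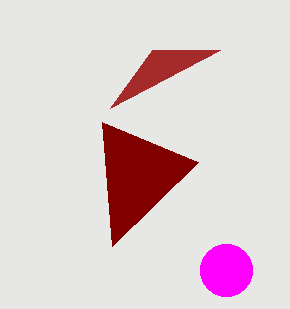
px0_1 = 198, py0_1 = 162, px1_2 = 220, py1_2 = 50, center_x_3 = 226, center_y_3 = 270, radius_3 = 26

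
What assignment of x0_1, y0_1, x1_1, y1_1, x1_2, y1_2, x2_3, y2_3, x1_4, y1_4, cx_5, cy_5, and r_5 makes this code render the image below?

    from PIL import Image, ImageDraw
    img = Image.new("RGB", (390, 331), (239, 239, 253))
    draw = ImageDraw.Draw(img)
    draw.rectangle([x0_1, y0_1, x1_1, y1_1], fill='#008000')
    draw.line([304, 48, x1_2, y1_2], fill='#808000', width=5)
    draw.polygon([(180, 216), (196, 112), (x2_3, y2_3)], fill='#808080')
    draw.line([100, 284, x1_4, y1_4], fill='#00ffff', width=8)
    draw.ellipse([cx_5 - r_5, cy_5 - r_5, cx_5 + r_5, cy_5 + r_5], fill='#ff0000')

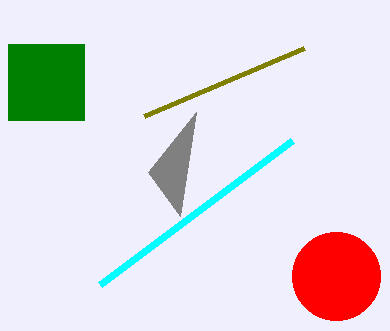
x0_1 = 8; y0_1 = 44; x1_1 = 84; y1_1 = 120; x1_2 = 144; y1_2 = 116; x2_3 = 148; y2_3 = 172; x1_4 = 292; y1_4 = 140; cx_5 = 336; cy_5 = 276; r_5 = 44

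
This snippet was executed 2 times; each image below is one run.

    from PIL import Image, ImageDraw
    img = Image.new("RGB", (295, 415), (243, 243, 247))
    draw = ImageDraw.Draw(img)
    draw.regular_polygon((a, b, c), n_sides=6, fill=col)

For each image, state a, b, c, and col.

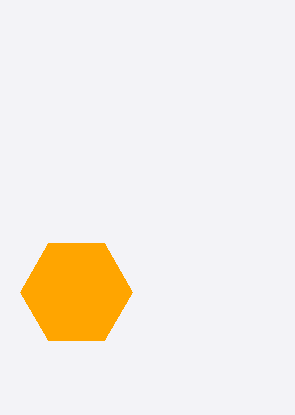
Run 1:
a = 76, b = 292, c = 56, col = 'orange'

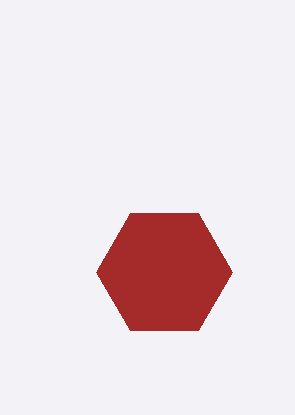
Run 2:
a = 164
b = 272
c = 68
col = 'brown'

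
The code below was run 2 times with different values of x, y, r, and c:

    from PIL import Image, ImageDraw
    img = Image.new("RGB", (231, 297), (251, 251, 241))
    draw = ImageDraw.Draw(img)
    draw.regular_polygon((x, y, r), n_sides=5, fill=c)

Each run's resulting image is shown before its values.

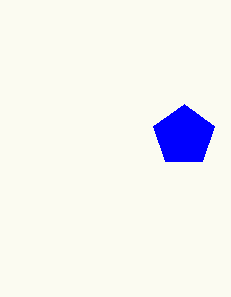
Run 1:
x = 184; y = 136; r = 32; c = 'blue'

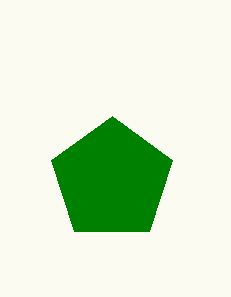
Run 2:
x = 112, y = 180, r = 64, c = 'green'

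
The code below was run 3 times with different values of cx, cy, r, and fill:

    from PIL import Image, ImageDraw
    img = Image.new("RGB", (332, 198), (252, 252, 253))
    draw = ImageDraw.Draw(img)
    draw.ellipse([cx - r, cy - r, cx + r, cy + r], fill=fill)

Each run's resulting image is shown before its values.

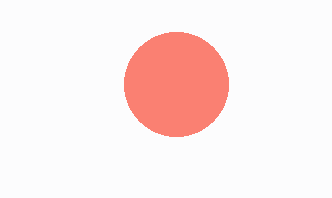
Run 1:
cx = 176, cy = 84, r = 52, fill = 'salmon'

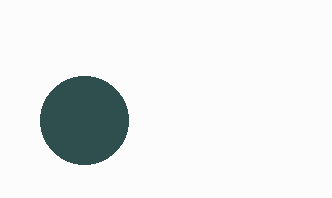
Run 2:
cx = 84, cy = 120, r = 44, fill = 'darkslategray'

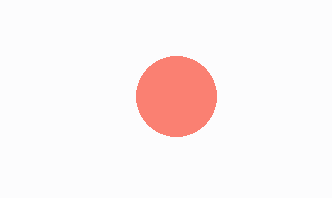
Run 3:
cx = 176; cy = 96; r = 40; fill = 'salmon'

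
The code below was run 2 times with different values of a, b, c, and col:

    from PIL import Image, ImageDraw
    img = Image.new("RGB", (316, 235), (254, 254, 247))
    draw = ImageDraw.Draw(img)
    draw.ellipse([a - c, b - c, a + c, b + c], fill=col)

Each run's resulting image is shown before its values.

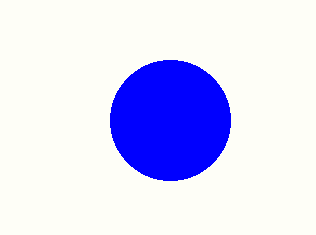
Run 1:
a = 170, b = 120, c = 60, col = 'blue'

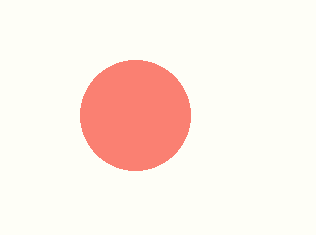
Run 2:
a = 135; b = 115; c = 55; col = 'salmon'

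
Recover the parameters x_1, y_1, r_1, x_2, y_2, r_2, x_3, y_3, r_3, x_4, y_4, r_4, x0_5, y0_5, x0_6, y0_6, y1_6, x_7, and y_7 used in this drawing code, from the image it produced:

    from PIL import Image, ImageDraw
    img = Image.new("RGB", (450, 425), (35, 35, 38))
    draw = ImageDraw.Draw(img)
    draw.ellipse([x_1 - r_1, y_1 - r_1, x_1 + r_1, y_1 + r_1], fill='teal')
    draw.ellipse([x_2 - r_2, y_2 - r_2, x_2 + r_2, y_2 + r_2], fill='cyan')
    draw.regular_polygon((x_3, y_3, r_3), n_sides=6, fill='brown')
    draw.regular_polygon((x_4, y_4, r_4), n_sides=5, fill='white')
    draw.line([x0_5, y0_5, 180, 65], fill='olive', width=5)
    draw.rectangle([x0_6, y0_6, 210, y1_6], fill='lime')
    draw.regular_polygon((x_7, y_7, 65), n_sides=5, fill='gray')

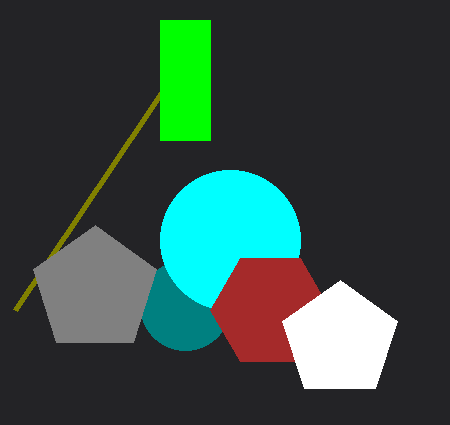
x_1 = 185, y_1 = 305, r_1 = 45, x_2 = 230, y_2 = 240, r_2 = 70, x_3 = 270, y_3 = 310, r_3 = 60, x_4 = 340, y_4 = 340, r_4 = 60, x0_5 = 15, y0_5 = 310, x0_6 = 160, y0_6 = 20, y1_6 = 140, x_7 = 95, y_7 = 290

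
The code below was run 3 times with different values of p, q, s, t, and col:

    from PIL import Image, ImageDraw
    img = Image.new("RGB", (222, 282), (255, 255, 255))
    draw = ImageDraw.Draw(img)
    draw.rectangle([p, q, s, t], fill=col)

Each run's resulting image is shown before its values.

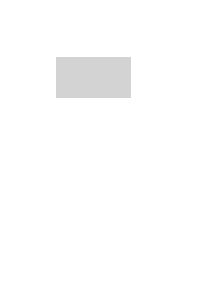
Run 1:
p = 56, q = 57, s = 130, t = 97, col = 'lightgray'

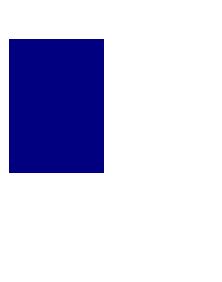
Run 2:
p = 9; q = 39; s = 103; t = 172; col = 'navy'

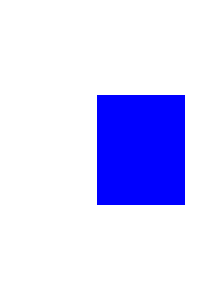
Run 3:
p = 97; q = 95; s = 184; t = 204; col = 'blue'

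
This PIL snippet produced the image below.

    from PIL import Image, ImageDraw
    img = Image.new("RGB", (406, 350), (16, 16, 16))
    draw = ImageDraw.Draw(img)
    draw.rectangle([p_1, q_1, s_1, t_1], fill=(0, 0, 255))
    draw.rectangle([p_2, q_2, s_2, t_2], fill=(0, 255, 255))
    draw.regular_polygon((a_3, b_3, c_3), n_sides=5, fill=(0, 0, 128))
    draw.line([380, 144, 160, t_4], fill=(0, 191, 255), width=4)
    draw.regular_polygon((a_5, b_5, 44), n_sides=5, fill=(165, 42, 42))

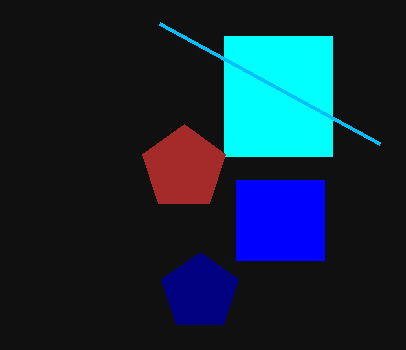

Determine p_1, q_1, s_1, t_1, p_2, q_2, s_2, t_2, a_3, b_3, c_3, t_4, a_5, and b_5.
p_1 = 236, q_1 = 180, s_1 = 324, t_1 = 260, p_2 = 224, q_2 = 36, s_2 = 332, t_2 = 156, a_3 = 200, b_3 = 292, c_3 = 40, t_4 = 24, a_5 = 184, b_5 = 168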